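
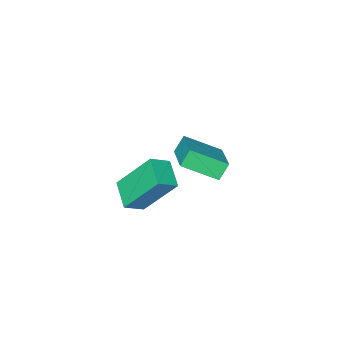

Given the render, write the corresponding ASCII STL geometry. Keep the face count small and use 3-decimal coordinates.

solid 
facet normal -0.843 0.181 -0.507
outer loop
vertex 0.719 -0.87 3.602
vertex 1.177 0.153 3.205
vertex 1.492 -1.853 1.965
endloop
endfacet
facet normal -0.384 -0.860 0.335
outer loop
vertex 2.243 -2.013 2.415
vertex 0.719 -0.87 3.602
vertex 1.492 -1.853 1.965
endloop
endfacet
facet normal -0.843 0.180 -0.506
outer loop
vertex 1.492 -1.853 1.965
vertex 1.177 0.153 3.205
vertex 1.95 -0.829 1.567
endloop
endfacet
facet normal 0.375 -0.477 -0.795
outer loop
vertex 1.95 -0.829 1.567
vertex 2.243 -2.013 2.415
vertex 1.492 -1.853 1.965
endloop
endfacet
facet normal -0.375 0.476 0.795
outer loop
vertex 0.719 -0.87 3.602
vertex 1.928 -0.007 3.655
vertex 1.177 0.153 3.205
endloop
endfacet
facet normal -0.385 -0.860 0.334
outer loop
vertex 1.47 -1.031 4.053
vertex 0.719 -0.87 3.602
vertex 2.243 -2.013 2.415
endloop
endfacet
facet normal -0.375 0.477 0.795
outer loop
vertex 1.47 -1.031 4.053
vertex 1.928 -0.007 3.655
vertex 0.719 -0.87 3.602
endloop
endfacet
facet normal 0.384 0.861 -0.335
outer loop
vertex 1.177 0.153 3.205
vertex 1.928 -0.007 3.655
vertex 1.95 -0.829 1.567
endloop
endfacet
facet normal 0.375 -0.477 -0.795
outer loop
vertex 2.701 -0.99 2.018
vertex 2.243 -2.013 2.415
vertex 1.95 -0.829 1.567
endloop
endfacet
facet normal 0.385 0.860 -0.335
outer loop
vertex 1.95 -0.829 1.567
vertex 1.928 -0.007 3.655
vertex 2.701 -0.99 2.018
endloop
endfacet
facet normal 0.843 -0.181 0.506
outer loop
vertex 2.701 -0.99 2.018
vertex 1.47 -1.031 4.053
vertex 2.243 -2.013 2.415
endloop
endfacet
facet normal 0.843 -0.180 0.506
outer loop
vertex 1.928 -0.007 3.655
vertex 1.47 -1.031 4.053
vertex 2.701 -0.99 2.018
endloop
endfacet
facet normal -0.485 -0.791 -0.374
outer loop
vertex -2.37 -3.867 1.193
vertex -3.427 -2.864 0.441
vertex -1.885 -3.852 0.532
endloop
endfacet
facet normal 0.645 -0.611 0.459
outer loop
vertex -0.993 -2.396 1.219
vertex -2.37 -3.867 1.193
vertex -1.885 -3.852 0.532
endloop
endfacet
facet normal -0.484 -0.791 -0.375
outer loop
vertex -1.885 -3.852 0.532
vertex -3.427 -2.864 0.441
vertex -2.942 -2.848 -0.22
endloop
endfacet
facet normal 0.591 0.018 -0.806
outer loop
vertex -2.942 -2.848 -0.22
vertex -0.993 -2.396 1.219
vertex -1.885 -3.852 0.532
endloop
endfacet
facet normal -0.591 -0.018 0.806
outer loop
vertex -2.37 -3.867 1.193
vertex -2.535 -1.408 1.128
vertex -3.427 -2.864 0.441
endloop
endfacet
facet normal 0.645 -0.612 0.458
outer loop
vertex -1.478 -2.412 1.88
vertex -2.37 -3.867 1.193
vertex -0.993 -2.396 1.219
endloop
endfacet
facet normal -0.591 -0.018 0.806
outer loop
vertex -1.478 -2.412 1.88
vertex -2.535 -1.408 1.128
vertex -2.37 -3.867 1.193
endloop
endfacet
facet normal -0.645 0.611 -0.458
outer loop
vertex -3.427 -2.864 0.441
vertex -2.535 -1.408 1.128
vertex -2.942 -2.848 -0.22
endloop
endfacet
facet normal 0.591 0.018 -0.806
outer loop
vertex -2.05 -1.393 0.467
vertex -0.993 -2.396 1.219
vertex -2.942 -2.848 -0.22
endloop
endfacet
facet normal -0.644 0.612 -0.459
outer loop
vertex -2.942 -2.848 -0.22
vertex -2.535 -1.408 1.128
vertex -2.05 -1.393 0.467
endloop
endfacet
facet normal 0.484 0.791 0.374
outer loop
vertex -2.05 -1.393 0.467
vertex -1.478 -2.412 1.88
vertex -0.993 -2.396 1.219
endloop
endfacet
facet normal 0.485 0.791 0.374
outer loop
vertex -2.535 -1.408 1.128
vertex -1.478 -2.412 1.88
vertex -2.05 -1.393 0.467
endloop
endfacet

endsolid


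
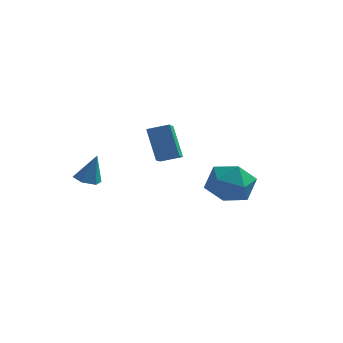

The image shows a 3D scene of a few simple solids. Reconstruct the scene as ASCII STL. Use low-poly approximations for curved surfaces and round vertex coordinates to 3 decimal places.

solid 
facet normal -0.119 0.379 0.918
outer loop
vertex 2.647 1.42 3.21
vertex 1.758 0.586 3.439
vertex 2.941 0.32 3.702
endloop
endfacet
facet normal 0.555 0.459 0.694
outer loop
vertex 2.647 1.42 3.21
vertex 2.941 0.32 3.702
vertex 3.651 0.81 2.811
endloop
endfacet
facet normal 0.543 0.835 0.089
outer loop
vertex 2.647 1.42 3.21
vertex 3.651 0.81 2.811
vertex 2.908 1.379 1.997
endloop
endfacet
facet normal -0.137 0.989 -0.063
outer loop
vertex 2.647 1.42 3.21
vertex 2.908 1.379 1.997
vertex 1.737 1.241 2.385
endloop
endfacet
facet normal -0.547 0.706 0.450
outer loop
vertex 2.647 1.42 3.21
vertex 1.737 1.241 2.385
vertex 1.758 0.586 3.439
endloop
endfacet
facet normal 0.816 -0.188 0.547
outer loop
vertex 3.651 0.81 2.811
vertex 2.941 0.32 3.702
vertex 3.383 -0.401 2.795
endloop
endfacet
facet normal -0.273 -0.317 0.908
outer loop
vertex 2.941 0.32 3.702
vertex 1.758 0.586 3.439
vertex 2.212 -0.539 3.183
endloop
endfacet
facet normal -0.966 0.212 0.151
outer loop
vertex 1.758 0.586 3.439
vertex 1.737 1.241 2.385
vertex 1.469 0.03 2.369
endloop
endfacet
facet normal -0.304 0.668 -0.679
outer loop
vertex 1.737 1.241 2.385
vertex 2.908 1.379 1.997
vertex 2.179 0.52 1.478
endloop
endfacet
facet normal 0.797 0.420 -0.434
outer loop
vertex 2.908 1.379 1.997
vertex 3.651 0.81 2.811
vertex 3.362 0.254 1.741
endloop
endfacet
facet normal 0.137 -0.989 0.063
outer loop
vertex 2.473 -0.58 1.97
vertex 3.383 -0.401 2.795
vertex 2.212 -0.539 3.183
endloop
endfacet
facet normal -0.543 -0.835 -0.089
outer loop
vertex 2.473 -0.58 1.97
vertex 2.212 -0.539 3.183
vertex 1.469 0.03 2.369
endloop
endfacet
facet normal -0.555 -0.459 -0.694
outer loop
vertex 2.473 -0.58 1.97
vertex 1.469 0.03 2.369
vertex 2.179 0.52 1.478
endloop
endfacet
facet normal 0.119 -0.379 -0.918
outer loop
vertex 2.473 -0.58 1.97
vertex 2.179 0.52 1.478
vertex 3.362 0.254 1.741
endloop
endfacet
facet normal 0.547 -0.706 -0.450
outer loop
vertex 2.473 -0.58 1.97
vertex 3.362 0.254 1.741
vertex 3.383 -0.401 2.795
endloop
endfacet
facet normal 0.304 -0.668 0.679
outer loop
vertex 2.212 -0.539 3.183
vertex 3.383 -0.401 2.795
vertex 2.941 0.32 3.702
endloop
endfacet
facet normal -0.797 -0.420 0.434
outer loop
vertex 1.469 0.03 2.369
vertex 2.212 -0.539 3.183
vertex 1.758 0.586 3.439
endloop
endfacet
facet normal -0.816 0.188 -0.547
outer loop
vertex 2.179 0.52 1.478
vertex 1.469 0.03 2.369
vertex 1.737 1.241 2.385
endloop
endfacet
facet normal 0.273 0.317 -0.908
outer loop
vertex 3.362 0.254 1.741
vertex 2.179 0.52 1.478
vertex 2.908 1.379 1.997
endloop
endfacet
facet normal 0.966 -0.212 -0.151
outer loop
vertex 3.383 -0.401 2.795
vertex 3.362 0.254 1.741
vertex 3.651 0.81 2.811
endloop
endfacet
facet normal -0.285 -0.120 -0.951
outer loop
vertex -2.695 -2.357 3.096
vertex -3.218 -1.987 3.206
vertex -2.663 -1.714 3.005
endloop
endfacet
facet normal 0.996 -0.038 0.085
outer loop
vertex -2.695 -2.357 3.096
vertex -2.663 -1.714 3.005
vertex -2.802 -1.813 4.594
endloop
endfacet
facet normal -0.285 -0.120 -0.951
outer loop
vertex -2.663 -1.714 3.005
vertex -3.218 -1.987 3.206
vertex -3.186 -1.344 3.115
endloop
endfacet
facet normal 0.589 0.802 0.101
outer loop
vertex -2.663 -1.714 3.005
vertex -3.186 -1.344 3.115
vertex -2.802 -1.813 4.594
endloop
endfacet
facet normal -0.285 -0.120 -0.951
outer loop
vertex -3.186 -1.344 3.115
vertex -3.218 -1.987 3.206
vertex -3.741 -1.617 3.316
endloop
endfacet
facet normal -0.304 0.882 0.359
outer loop
vertex -3.186 -1.344 3.115
vertex -3.741 -1.617 3.316
vertex -2.802 -1.813 4.594
endloop
endfacet
facet normal -0.284 -0.119 -0.951
outer loop
vertex -3.741 -1.617 3.316
vertex -3.218 -1.987 3.206
vertex -3.773 -2.26 3.406
endloop
endfacet
facet normal -0.791 0.123 0.600
outer loop
vertex -3.741 -1.617 3.316
vertex -3.773 -2.26 3.406
vertex -2.802 -1.813 4.594
endloop
endfacet
facet normal -0.284 -0.119 -0.951
outer loop
vertex -3.773 -2.26 3.406
vertex -3.218 -1.987 3.206
vertex -3.25 -2.63 3.296
endloop
endfacet
facet normal -0.384 -0.716 0.583
outer loop
vertex -3.773 -2.26 3.406
vertex -3.25 -2.63 3.296
vertex -2.802 -1.813 4.594
endloop
endfacet
facet normal -0.284 -0.119 -0.951
outer loop
vertex -3.25 -2.63 3.296
vertex -3.218 -1.987 3.206
vertex -2.695 -2.357 3.096
endloop
endfacet
facet normal 0.509 -0.797 0.326
outer loop
vertex -3.25 -2.63 3.296
vertex -2.695 -2.357 3.096
vertex -2.802 -1.813 4.594
endloop
endfacet
facet normal -0.932 -0.238 -0.273
outer loop
vertex -2.071 3.314 4.266
vertex -2.2 4.459 3.708
vertex -1.416 2.602 2.654
endloop
endfacet
facet normal 0.100 -0.894 0.436
outer loop
vertex -0.4 2.861 2.952
vertex -2.071 3.314 4.266
vertex -1.416 2.602 2.654
endloop
endfacet
facet normal -0.932 -0.238 -0.273
outer loop
vertex -1.416 2.602 2.654
vertex -2.2 4.459 3.708
vertex -1.545 3.747 2.096
endloop
endfacet
facet normal 0.348 -0.379 -0.858
outer loop
vertex -1.545 3.747 2.096
vertex -0.4 2.861 2.952
vertex -1.416 2.602 2.654
endloop
endfacet
facet normal -0.348 0.379 0.858
outer loop
vertex -2.071 3.314 4.266
vertex -1.184 4.718 4.006
vertex -2.2 4.459 3.708
endloop
endfacet
facet normal 0.100 -0.894 0.436
outer loop
vertex -1.055 3.573 4.564
vertex -2.071 3.314 4.266
vertex -0.4 2.861 2.952
endloop
endfacet
facet normal -0.348 0.379 0.858
outer loop
vertex -1.055 3.573 4.564
vertex -1.184 4.718 4.006
vertex -2.071 3.314 4.266
endloop
endfacet
facet normal -0.100 0.894 -0.436
outer loop
vertex -2.2 4.459 3.708
vertex -1.184 4.718 4.006
vertex -1.545 3.747 2.096
endloop
endfacet
facet normal 0.348 -0.379 -0.858
outer loop
vertex -0.529 4.006 2.394
vertex -0.4 2.861 2.952
vertex -1.545 3.747 2.096
endloop
endfacet
facet normal -0.100 0.894 -0.436
outer loop
vertex -1.545 3.747 2.096
vertex -1.184 4.718 4.006
vertex -0.529 4.006 2.394
endloop
endfacet
facet normal 0.932 0.238 0.273
outer loop
vertex -0.529 4.006 2.394
vertex -1.055 3.573 4.564
vertex -0.4 2.861 2.952
endloop
endfacet
facet normal 0.932 0.238 0.273
outer loop
vertex -1.184 4.718 4.006
vertex -1.055 3.573 4.564
vertex -0.529 4.006 2.394
endloop
endfacet

endsolid


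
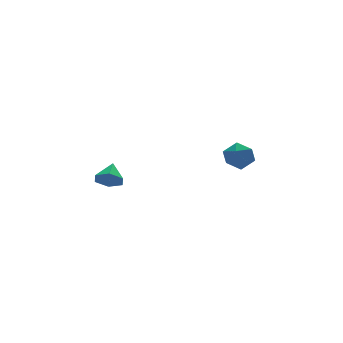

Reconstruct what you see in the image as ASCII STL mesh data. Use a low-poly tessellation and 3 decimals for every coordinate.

solid 
facet normal -0.530 -0.672 -0.517
outer loop
vertex -2.89 -1.708 -0.371
vertex -3.56 -1.51 0.059
vertex -3.386 -1.112 -0.636
endloop
endfacet
facet normal 0.776 0.449 -0.442
outer loop
vertex -2.89 -1.708 -0.371
vertex -3.386 -1.112 -0.636
vertex -2.88 -0.65 0.721
endloop
endfacet
facet normal -0.530 -0.672 -0.517
outer loop
vertex -3.386 -1.112 -0.636
vertex -3.56 -1.51 0.059
vertex -4.056 -0.914 -0.206
endloop
endfacet
facet normal 0.058 0.938 -0.341
outer loop
vertex -3.386 -1.112 -0.636
vertex -4.056 -0.914 -0.206
vertex -2.88 -0.65 0.721
endloop
endfacet
facet normal -0.531 -0.672 -0.517
outer loop
vertex -4.056 -0.914 -0.206
vertex -3.56 -1.51 0.059
vertex -4.229 -1.312 0.489
endloop
endfacet
facet normal -0.460 0.815 0.352
outer loop
vertex -4.056 -0.914 -0.206
vertex -4.229 -1.312 0.489
vertex -2.88 -0.65 0.721
endloop
endfacet
facet normal -0.531 -0.672 -0.516
outer loop
vertex -4.229 -1.312 0.489
vertex -3.56 -1.51 0.059
vertex -3.733 -1.908 0.755
endloop
endfacet
facet normal -0.262 0.203 0.943
outer loop
vertex -4.229 -1.312 0.489
vertex -3.733 -1.908 0.755
vertex -2.88 -0.65 0.721
endloop
endfacet
facet normal -0.530 -0.673 -0.516
outer loop
vertex -3.733 -1.908 0.755
vertex -3.56 -1.51 0.059
vertex -3.063 -2.106 0.325
endloop
endfacet
facet normal 0.456 -0.286 0.843
outer loop
vertex -3.733 -1.908 0.755
vertex -3.063 -2.106 0.325
vertex -2.88 -0.65 0.721
endloop
endfacet
facet normal -0.530 -0.673 -0.516
outer loop
vertex -3.063 -2.106 0.325
vertex -3.56 -1.51 0.059
vertex -2.89 -1.708 -0.371
endloop
endfacet
facet normal 0.975 -0.163 0.149
outer loop
vertex -3.063 -2.106 0.325
vertex -2.89 -1.708 -0.371
vertex -2.88 -0.65 0.721
endloop
endfacet
facet normal -0.940 0.251 -0.231
outer loop
vertex 3.08 -1.921 -0.142
vertex 2.772 -2.738 0.223
vertex 2.842 -1.971 0.773
endloop
endfacet
facet normal -0.546 0.832 -0.097
outer loop
vertex 3.08 -1.921 -0.142
vertex 2.842 -1.971 0.773
vertex 3.616 -1.493 0.511
endloop
endfacet
facet normal 0.004 0.835 -0.551
outer loop
vertex 3.08 -1.921 -0.142
vertex 3.616 -1.493 0.511
vertex 4.024 -1.965 -0.201
endloop
endfacet
facet normal -0.048 0.256 -0.965
outer loop
vertex 3.08 -1.921 -0.142
vertex 4.024 -1.965 -0.201
vertex 3.502 -2.734 -0.379
endloop
endfacet
facet normal -0.632 -0.105 -0.768
outer loop
vertex 3.08 -1.921 -0.142
vertex 3.502 -2.734 -0.379
vertex 2.772 -2.738 0.223
endloop
endfacet
facet normal -0.286 0.774 0.565
outer loop
vertex 3.616 -1.493 0.511
vertex 2.842 -1.971 0.773
vertex 3.638 -2.046 1.279
endloop
endfacet
facet normal -0.923 -0.165 0.347
outer loop
vertex 2.842 -1.971 0.773
vertex 2.772 -2.738 0.223
vertex 3.116 -2.815 1.101
endloop
endfacet
facet normal -0.425 -0.740 -0.521
outer loop
vertex 2.772 -2.738 0.223
vertex 3.502 -2.734 -0.379
vertex 3.524 -3.287 0.389
endloop
endfacet
facet normal 0.519 -0.158 -0.840
outer loop
vertex 3.502 -2.734 -0.379
vertex 4.024 -1.965 -0.201
vertex 4.298 -2.809 0.127
endloop
endfacet
facet normal 0.605 0.778 -0.169
outer loop
vertex 4.024 -1.965 -0.201
vertex 3.616 -1.493 0.511
vertex 4.368 -2.042 0.677
endloop
endfacet
facet normal 0.048 -0.256 0.965
outer loop
vertex 4.06 -2.859 1.042
vertex 3.638 -2.046 1.279
vertex 3.116 -2.815 1.101
endloop
endfacet
facet normal -0.004 -0.835 0.551
outer loop
vertex 4.06 -2.859 1.042
vertex 3.116 -2.815 1.101
vertex 3.524 -3.287 0.389
endloop
endfacet
facet normal 0.546 -0.832 0.097
outer loop
vertex 4.06 -2.859 1.042
vertex 3.524 -3.287 0.389
vertex 4.298 -2.809 0.127
endloop
endfacet
facet normal 0.940 -0.251 0.231
outer loop
vertex 4.06 -2.859 1.042
vertex 4.298 -2.809 0.127
vertex 4.368 -2.042 0.677
endloop
endfacet
facet normal 0.632 0.105 0.768
outer loop
vertex 4.06 -2.859 1.042
vertex 4.368 -2.042 0.677
vertex 3.638 -2.046 1.279
endloop
endfacet
facet normal -0.519 0.158 0.840
outer loop
vertex 3.116 -2.815 1.101
vertex 3.638 -2.046 1.279
vertex 2.842 -1.971 0.773
endloop
endfacet
facet normal -0.605 -0.778 0.169
outer loop
vertex 3.524 -3.287 0.389
vertex 3.116 -2.815 1.101
vertex 2.772 -2.738 0.223
endloop
endfacet
facet normal 0.286 -0.774 -0.565
outer loop
vertex 4.298 -2.809 0.127
vertex 3.524 -3.287 0.389
vertex 3.502 -2.734 -0.379
endloop
endfacet
facet normal 0.923 0.165 -0.347
outer loop
vertex 4.368 -2.042 0.677
vertex 4.298 -2.809 0.127
vertex 4.024 -1.965 -0.201
endloop
endfacet
facet normal 0.425 0.740 0.521
outer loop
vertex 3.638 -2.046 1.279
vertex 4.368 -2.042 0.677
vertex 3.616 -1.493 0.511
endloop
endfacet

endsolid


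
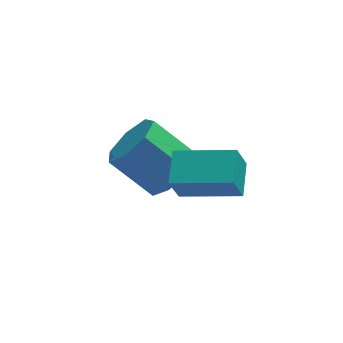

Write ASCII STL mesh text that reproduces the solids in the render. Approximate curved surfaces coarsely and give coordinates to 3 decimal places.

solid 
facet normal 0.677 -0.357 -0.644
outer loop
vertex 2.785 -1.049 -3.752
vertex 2.006 -1.257 -4.455
vertex 2.584 -0.363 -4.344
endloop
endfacet
facet normal 0.704 0.571 0.422
outer loop
vertex 2.785 -1.049 -3.752
vertex 2.584 -0.363 -4.344
vertex 1.474 -0.356 -2.502
endloop
endfacet
facet normal 0.704 0.571 0.422
outer loop
vertex 1.474 -0.356 -2.502
vertex 2.584 -0.363 -4.344
vertex 1.272 0.33 -3.094
endloop
endfacet
facet normal -0.676 0.357 0.645
outer loop
vertex 1.474 -0.356 -2.502
vertex 1.272 0.33 -3.094
vertex 0.694 -0.563 -3.205
endloop
endfacet
facet normal 0.676 -0.357 -0.644
outer loop
vertex 2.584 -0.363 -4.344
vertex 2.006 -1.257 -4.455
vertex 1.947 -0.35 -5.02
endloop
endfacet
facet normal 0.269 0.934 -0.235
outer loop
vertex 2.584 -0.363 -4.344
vertex 1.947 -0.35 -5.02
vertex 1.272 0.33 -3.094
endloop
endfacet
facet normal 0.270 0.934 -0.235
outer loop
vertex 1.272 0.33 -3.094
vertex 1.947 -0.35 -5.02
vertex 0.635 0.344 -3.77
endloop
endfacet
facet normal -0.676 0.357 0.644
outer loop
vertex 1.272 0.33 -3.094
vertex 0.635 0.344 -3.77
vertex 0.694 -0.563 -3.205
endloop
endfacet
facet normal 0.676 -0.357 -0.644
outer loop
vertex 1.947 -0.35 -5.02
vertex 2.006 -1.257 -4.455
vertex 1.355 -1.019 -5.27
endloop
endfacet
facet normal -0.368 0.593 -0.716
outer loop
vertex 1.947 -0.35 -5.02
vertex 1.355 -1.019 -5.27
vertex 0.635 0.344 -3.77
endloop
endfacet
facet normal -0.369 0.593 -0.716
outer loop
vertex 0.635 0.344 -3.77
vertex 1.355 -1.019 -5.27
vertex 0.043 -0.326 -4.02
endloop
endfacet
facet normal -0.676 0.357 0.644
outer loop
vertex 0.635 0.344 -3.77
vertex 0.043 -0.326 -4.02
vertex 0.694 -0.563 -3.205
endloop
endfacet
facet normal 0.676 -0.357 -0.644
outer loop
vertex 1.355 -1.019 -5.27
vertex 2.006 -1.257 -4.455
vertex 1.253 -1.868 -4.907
endloop
endfacet
facet normal -0.728 -0.194 -0.657
outer loop
vertex 1.355 -1.019 -5.27
vertex 1.253 -1.868 -4.907
vertex 0.043 -0.326 -4.02
endloop
endfacet
facet normal -0.728 -0.194 -0.657
outer loop
vertex 0.043 -0.326 -4.02
vertex 1.253 -1.868 -4.907
vertex -0.059 -1.174 -3.657
endloop
endfacet
facet normal -0.676 0.357 0.644
outer loop
vertex 0.043 -0.326 -4.02
vertex -0.059 -1.174 -3.657
vertex 0.694 -0.563 -3.205
endloop
endfacet
facet normal 0.677 -0.357 -0.644
outer loop
vertex 1.253 -1.868 -4.907
vertex 2.006 -1.257 -4.455
vertex 1.718 -2.256 -4.203
endloop
endfacet
facet normal -0.540 -0.835 -0.103
outer loop
vertex 1.253 -1.868 -4.907
vertex 1.718 -2.256 -4.203
vertex -0.059 -1.174 -3.657
endloop
endfacet
facet normal -0.540 -0.835 -0.103
outer loop
vertex -0.059 -1.174 -3.657
vertex 1.718 -2.256 -4.203
vertex 0.406 -1.562 -2.953
endloop
endfacet
facet normal -0.677 0.357 0.644
outer loop
vertex -0.059 -1.174 -3.657
vertex 0.406 -1.562 -2.953
vertex 0.694 -0.563 -3.205
endloop
endfacet
facet normal 0.676 -0.357 -0.644
outer loop
vertex 1.718 -2.256 -4.203
vertex 2.006 -1.257 -4.455
vertex 2.4 -1.892 -3.689
endloop
endfacet
facet normal 0.055 -0.848 0.528
outer loop
vertex 1.718 -2.256 -4.203
vertex 2.4 -1.892 -3.689
vertex 0.406 -1.562 -2.953
endloop
endfacet
facet normal 0.055 -0.848 0.528
outer loop
vertex 0.406 -1.562 -2.953
vertex 2.4 -1.892 -3.689
vertex 1.088 -1.198 -2.439
endloop
endfacet
facet normal -0.676 0.357 0.644
outer loop
vertex 0.406 -1.562 -2.953
vertex 1.088 -1.198 -2.439
vertex 0.694 -0.563 -3.205
endloop
endfacet
facet normal 0.677 -0.357 -0.644
outer loop
vertex 2.4 -1.892 -3.689
vertex 2.006 -1.257 -4.455
vertex 2.785 -1.049 -3.752
endloop
endfacet
facet normal 0.609 -0.221 0.762
outer loop
vertex 2.4 -1.892 -3.689
vertex 2.785 -1.049 -3.752
vertex 1.088 -1.198 -2.439
endloop
endfacet
facet normal 0.609 -0.222 0.762
outer loop
vertex 1.088 -1.198 -2.439
vertex 2.785 -1.049 -3.752
vertex 1.474 -0.356 -2.502
endloop
endfacet
facet normal -0.676 0.358 0.644
outer loop
vertex 1.088 -1.198 -2.439
vertex 1.474 -0.356 -2.502
vertex 0.694 -0.563 -3.205
endloop
endfacet
facet normal -0.928 0.298 -0.222
outer loop
vertex 1.47 -4.267 -1.529
vertex 1.738 -3.135 -1.129
vertex 1.825 -3.968 -2.614
endloop
endfacet
facet normal -0.218 -0.920 -0.325
outer loop
vertex 3.682 -4.565 -2.171
vertex 1.47 -4.267 -1.529
vertex 1.825 -3.968 -2.614
endloop
endfacet
facet normal -0.928 0.298 -0.222
outer loop
vertex 1.825 -3.968 -2.614
vertex 1.738 -3.135 -1.129
vertex 2.093 -2.836 -2.214
endloop
endfacet
facet normal 0.301 0.254 -0.919
outer loop
vertex 2.093 -2.836 -2.214
vertex 3.682 -4.565 -2.171
vertex 1.825 -3.968 -2.614
endloop
endfacet
facet normal -0.301 -0.254 0.919
outer loop
vertex 1.47 -4.267 -1.529
vertex 3.595 -3.732 -0.686
vertex 1.738 -3.135 -1.129
endloop
endfacet
facet normal -0.218 -0.920 -0.325
outer loop
vertex 3.327 -4.864 -1.086
vertex 1.47 -4.267 -1.529
vertex 3.682 -4.565 -2.171
endloop
endfacet
facet normal -0.301 -0.254 0.919
outer loop
vertex 3.327 -4.864 -1.086
vertex 3.595 -3.732 -0.686
vertex 1.47 -4.267 -1.529
endloop
endfacet
facet normal 0.218 0.920 0.325
outer loop
vertex 1.738 -3.135 -1.129
vertex 3.595 -3.732 -0.686
vertex 2.093 -2.836 -2.214
endloop
endfacet
facet normal 0.301 0.254 -0.919
outer loop
vertex 3.95 -3.433 -1.771
vertex 3.682 -4.565 -2.171
vertex 2.093 -2.836 -2.214
endloop
endfacet
facet normal 0.218 0.920 0.325
outer loop
vertex 2.093 -2.836 -2.214
vertex 3.595 -3.732 -0.686
vertex 3.95 -3.433 -1.771
endloop
endfacet
facet normal 0.928 -0.298 0.222
outer loop
vertex 3.95 -3.433 -1.771
vertex 3.327 -4.864 -1.086
vertex 3.682 -4.565 -2.171
endloop
endfacet
facet normal 0.928 -0.298 0.222
outer loop
vertex 3.595 -3.732 -0.686
vertex 3.327 -4.864 -1.086
vertex 3.95 -3.433 -1.771
endloop
endfacet

endsolid


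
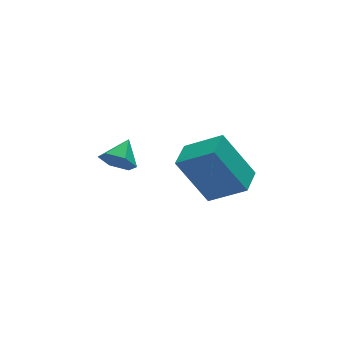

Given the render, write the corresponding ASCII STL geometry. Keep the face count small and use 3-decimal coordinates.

solid 
facet normal -0.447 0.299 0.843
outer loop
vertex 0.102 -2.969 0.202
vertex 0.825 -2.064 0.265
vertex -0.924 -2.089 -0.654
endloop
endfacet
facet normal -0.624 -0.780 -0.054
outer loop
vertex 0.015 -2.716 -2.425
vertex 0.102 -2.969 0.202
vertex -0.924 -2.089 -0.654
endloop
endfacet
facet normal -0.447 0.299 0.843
outer loop
vertex -0.924 -2.089 -0.654
vertex 0.825 -2.064 0.265
vertex -0.201 -1.184 -0.591
endloop
endfacet
facet normal -0.642 0.550 -0.535
outer loop
vertex -0.201 -1.184 -0.591
vertex 0.015 -2.716 -2.425
vertex -0.924 -2.089 -0.654
endloop
endfacet
facet normal 0.642 -0.550 0.535
outer loop
vertex 0.102 -2.969 0.202
vertex 1.764 -2.691 -1.506
vertex 0.825 -2.064 0.265
endloop
endfacet
facet normal -0.624 -0.780 -0.054
outer loop
vertex 1.041 -3.596 -1.569
vertex 0.102 -2.969 0.202
vertex 0.015 -2.716 -2.425
endloop
endfacet
facet normal 0.642 -0.550 0.535
outer loop
vertex 1.041 -3.596 -1.569
vertex 1.764 -2.691 -1.506
vertex 0.102 -2.969 0.202
endloop
endfacet
facet normal 0.624 0.780 0.054
outer loop
vertex 0.825 -2.064 0.265
vertex 1.764 -2.691 -1.506
vertex -0.201 -1.184 -0.591
endloop
endfacet
facet normal -0.642 0.550 -0.535
outer loop
vertex 0.738 -1.811 -2.362
vertex 0.015 -2.716 -2.425
vertex -0.201 -1.184 -0.591
endloop
endfacet
facet normal 0.624 0.780 0.054
outer loop
vertex -0.201 -1.184 -0.591
vertex 1.764 -2.691 -1.506
vertex 0.738 -1.811 -2.362
endloop
endfacet
facet normal 0.447 -0.299 -0.843
outer loop
vertex 0.738 -1.811 -2.362
vertex 1.041 -3.596 -1.569
vertex 0.015 -2.716 -2.425
endloop
endfacet
facet normal 0.447 -0.299 -0.843
outer loop
vertex 1.764 -2.691 -1.506
vertex 1.041 -3.596 -1.569
vertex 0.738 -1.811 -2.362
endloop
endfacet
facet normal -0.631 -0.596 -0.497
outer loop
vertex -2.799 -3.385 0.584
vertex -3.295 -2.927 0.664
vertex -2.892 -2.898 0.118
endloop
endfacet
facet normal 0.976 -0.021 -0.216
outer loop
vertex -2.799 -3.385 0.584
vertex -2.892 -2.898 0.118
vertex -2.645 -2.313 1.176
endloop
endfacet
facet normal -0.631 -0.596 -0.497
outer loop
vertex -2.892 -2.898 0.118
vertex -3.295 -2.927 0.664
vertex -3.388 -2.44 0.198
endloop
endfacet
facet normal 0.543 0.675 -0.500
outer loop
vertex -2.892 -2.898 0.118
vertex -3.388 -2.44 0.198
vertex -2.645 -2.313 1.176
endloop
endfacet
facet normal -0.632 -0.595 -0.496
outer loop
vertex -3.388 -2.44 0.198
vertex -3.295 -2.927 0.664
vertex -3.791 -2.468 0.745
endloop
endfacet
facet normal -0.120 0.992 -0.038
outer loop
vertex -3.388 -2.44 0.198
vertex -3.791 -2.468 0.745
vertex -2.645 -2.313 1.176
endloop
endfacet
facet normal -0.632 -0.595 -0.497
outer loop
vertex -3.791 -2.468 0.745
vertex -3.295 -2.927 0.664
vertex -3.699 -2.955 1.211
endloop
endfacet
facet normal -0.350 0.612 0.709
outer loop
vertex -3.791 -2.468 0.745
vertex -3.699 -2.955 1.211
vertex -2.645 -2.313 1.176
endloop
endfacet
facet normal -0.631 -0.596 -0.497
outer loop
vertex -3.699 -2.955 1.211
vertex -3.295 -2.927 0.664
vertex -3.203 -3.413 1.13
endloop
endfacet
facet normal 0.084 -0.084 0.993
outer loop
vertex -3.699 -2.955 1.211
vertex -3.203 -3.413 1.13
vertex -2.645 -2.313 1.176
endloop
endfacet
facet normal -0.631 -0.596 -0.497
outer loop
vertex -3.203 -3.413 1.13
vertex -3.295 -2.927 0.664
vertex -2.799 -3.385 0.584
endloop
endfacet
facet normal 0.746 -0.401 0.532
outer loop
vertex -3.203 -3.413 1.13
vertex -2.799 -3.385 0.584
vertex -2.645 -2.313 1.176
endloop
endfacet

endsolid


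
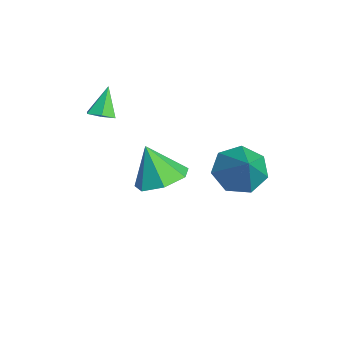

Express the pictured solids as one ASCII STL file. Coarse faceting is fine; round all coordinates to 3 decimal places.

solid 
facet normal -0.704 -0.007 -0.711
outer loop
vertex 1.206 1.057 -2.413
vertex 0.709 1.595 -1.926
vertex 1.315 1.804 -2.528
endloop
endfacet
facet normal 0.946 -0.180 -0.271
outer loop
vertex 1.206 1.057 -2.413
vertex 1.315 1.804 -2.528
vertex 1.751 1.605 -0.874
endloop
endfacet
facet normal -0.704 -0.007 -0.711
outer loop
vertex 1.315 1.804 -2.528
vertex 0.709 1.595 -1.926
vertex 0.968 2.393 -2.19
endloop
endfacet
facet normal 0.813 0.563 -0.147
outer loop
vertex 1.315 1.804 -2.528
vertex 0.968 2.393 -2.19
vertex 1.751 1.605 -0.874
endloop
endfacet
facet normal -0.704 -0.006 -0.710
outer loop
vertex 0.968 2.393 -2.19
vertex 0.709 1.595 -1.926
vertex 0.426 2.382 -1.652
endloop
endfacet
facet normal 0.319 0.885 0.340
outer loop
vertex 0.968 2.393 -2.19
vertex 0.426 2.382 -1.652
vertex 1.751 1.605 -0.874
endloop
endfacet
facet normal -0.704 -0.006 -0.710
outer loop
vertex 0.426 2.382 -1.652
vertex 0.709 1.595 -1.926
vertex 0.097 1.778 -1.321
endloop
endfacet
facet normal -0.166 0.542 0.824
outer loop
vertex 0.426 2.382 -1.652
vertex 0.097 1.778 -1.321
vertex 1.751 1.605 -0.874
endloop
endfacet
facet normal -0.704 -0.008 -0.710
outer loop
vertex 0.097 1.778 -1.321
vertex 0.709 1.595 -1.926
vertex 0.229 1.036 -1.444
endloop
endfacet
facet normal -0.275 -0.205 0.939
outer loop
vertex 0.097 1.778 -1.321
vertex 0.229 1.036 -1.444
vertex 1.751 1.605 -0.874
endloop
endfacet
facet normal -0.704 -0.007 -0.710
outer loop
vertex 0.229 1.036 -1.444
vertex 0.709 1.595 -1.926
vertex 0.723 0.715 -1.931
endloop
endfacet
facet normal 0.073 -0.797 0.600
outer loop
vertex 0.229 1.036 -1.444
vertex 0.723 0.715 -1.931
vertex 1.751 1.605 -0.874
endloop
endfacet
facet normal -0.704 -0.007 -0.710
outer loop
vertex 0.723 0.715 -1.931
vertex 0.709 1.595 -1.926
vertex 1.206 1.057 -2.413
endloop
endfacet
facet normal 0.617 -0.785 0.061
outer loop
vertex 0.723 0.715 -1.931
vertex 1.206 1.057 -2.413
vertex 1.751 1.605 -0.874
endloop
endfacet
facet normal 0.329 0.305 -0.893
outer loop
vertex -1.984 0.49 -4.158
vertex -2.531 -0.149 -4.578
vertex -2.737 0.74 -4.35
endloop
endfacet
facet normal 0.008 0.625 0.781
outer loop
vertex -1.984 0.49 -4.158
vertex -2.737 0.74 -4.35
vertex -3.009 -0.591 -3.282
endloop
endfacet
facet normal 0.330 0.306 -0.893
outer loop
vertex -2.737 0.74 -4.35
vertex -2.531 -0.149 -4.578
vertex -3.334 0.32 -4.714
endloop
endfacet
facet normal -0.681 0.538 0.497
outer loop
vertex -2.737 0.74 -4.35
vertex -3.334 0.32 -4.714
vertex -3.009 -0.591 -3.282
endloop
endfacet
facet normal 0.329 0.305 -0.894
outer loop
vertex -3.334 0.32 -4.714
vertex -2.531 -0.149 -4.578
vertex -3.327 -0.453 -4.975
endloop
endfacet
facet normal -0.981 -0.069 0.179
outer loop
vertex -3.334 0.32 -4.714
vertex -3.327 -0.453 -4.975
vertex -3.009 -0.591 -3.282
endloop
endfacet
facet normal 0.329 0.305 -0.894
outer loop
vertex -3.327 -0.453 -4.975
vertex -2.531 -0.149 -4.578
vertex -2.72 -0.997 -4.937
endloop
endfacet
facet normal -0.668 -0.741 0.065
outer loop
vertex -3.327 -0.453 -4.975
vertex -2.72 -0.997 -4.937
vertex -3.009 -0.591 -3.282
endloop
endfacet
facet normal 0.329 0.305 -0.894
outer loop
vertex -2.72 -0.997 -4.937
vertex -2.531 -0.149 -4.578
vertex -1.971 -0.902 -4.629
endloop
endfacet
facet normal 0.023 -0.970 0.242
outer loop
vertex -2.72 -0.997 -4.937
vertex -1.971 -0.902 -4.629
vertex -3.009 -0.591 -3.282
endloop
endfacet
facet normal 0.330 0.306 -0.893
outer loop
vertex -1.971 -0.902 -4.629
vertex -2.531 -0.149 -4.578
vertex -1.644 -0.241 -4.282
endloop
endfacet
facet normal 0.572 -0.585 0.576
outer loop
vertex -1.971 -0.902 -4.629
vertex -1.644 -0.241 -4.282
vertex -3.009 -0.591 -3.282
endloop
endfacet
facet normal 0.330 0.305 -0.893
outer loop
vertex -1.644 -0.241 -4.282
vertex -2.531 -0.149 -4.578
vertex -1.984 0.49 -4.158
endloop
endfacet
facet normal 0.565 0.125 0.815
outer loop
vertex -1.644 -0.241 -4.282
vertex -1.984 0.49 -4.158
vertex -3.009 -0.591 -3.282
endloop
endfacet
facet normal 0.434 -0.283 -0.855
outer loop
vertex -2.344 -1.626 -1.335
vertex -2.667 -2.019 -1.369
vertex -2.788 -1.57 -1.579
endloop
endfacet
facet normal 0.055 0.990 0.128
outer loop
vertex -2.344 -1.626 -1.335
vertex -2.788 -1.57 -1.579
vertex -3.153 -1.701 -0.411
endloop
endfacet
facet normal 0.433 -0.283 -0.855
outer loop
vertex -2.788 -1.57 -1.579
vertex -2.667 -2.019 -1.369
vertex -3.112 -1.963 -1.613
endloop
endfacet
facet normal -0.754 0.636 -0.164
outer loop
vertex -2.788 -1.57 -1.579
vertex -3.112 -1.963 -1.613
vertex -3.153 -1.701 -0.411
endloop
endfacet
facet normal 0.433 -0.283 -0.855
outer loop
vertex -3.112 -1.963 -1.613
vertex -2.667 -2.019 -1.369
vertex -2.991 -2.412 -1.403
endloop
endfacet
facet normal -0.968 -0.251 0.022
outer loop
vertex -3.112 -1.963 -1.613
vertex -2.991 -2.412 -1.403
vertex -3.153 -1.701 -0.411
endloop
endfacet
facet normal 0.433 -0.283 -0.855
outer loop
vertex -2.991 -2.412 -1.403
vertex -2.667 -2.019 -1.369
vertex -2.546 -2.468 -1.159
endloop
endfacet
facet normal -0.372 -0.782 0.500
outer loop
vertex -2.991 -2.412 -1.403
vertex -2.546 -2.468 -1.159
vertex -3.153 -1.701 -0.411
endloop
endfacet
facet normal 0.434 -0.283 -0.855
outer loop
vertex -2.546 -2.468 -1.159
vertex -2.667 -2.019 -1.369
vertex -2.223 -2.075 -1.125
endloop
endfacet
facet normal 0.436 -0.427 0.792
outer loop
vertex -2.546 -2.468 -1.159
vertex -2.223 -2.075 -1.125
vertex -3.153 -1.701 -0.411
endloop
endfacet
facet normal 0.434 -0.283 -0.855
outer loop
vertex -2.223 -2.075 -1.125
vertex -2.667 -2.019 -1.369
vertex -2.344 -1.626 -1.335
endloop
endfacet
facet normal 0.650 0.459 0.606
outer loop
vertex -2.223 -2.075 -1.125
vertex -2.344 -1.626 -1.335
vertex -3.153 -1.701 -0.411
endloop
endfacet

endsolid


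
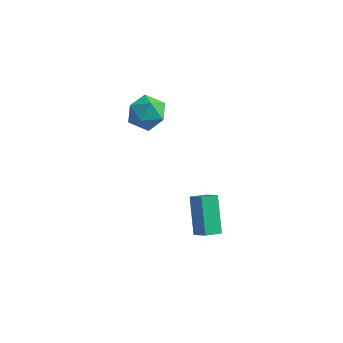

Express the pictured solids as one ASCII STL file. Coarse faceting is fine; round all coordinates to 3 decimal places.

solid 
facet normal -0.620 0.777 0.109
outer loop
vertex -0.343 -0.97 1.051
vertex -1.047 -1.552 1.199
vertex -0.54 -1.248 1.911
endloop
endfacet
facet normal 0.042 0.948 0.316
outer loop
vertex -0.343 -0.97 1.051
vertex -0.54 -1.248 1.911
vertex 0.341 -1.194 1.632
endloop
endfacet
facet normal 0.479 0.845 -0.238
outer loop
vertex -0.343 -0.97 1.051
vertex 0.341 -1.194 1.632
vertex 0.378 -1.464 0.748
endloop
endfacet
facet normal 0.088 0.611 -0.786
outer loop
vertex -0.343 -0.97 1.051
vertex 0.378 -1.464 0.748
vertex -0.479 -1.685 0.48
endloop
endfacet
facet normal -0.591 0.569 -0.572
outer loop
vertex -0.343 -0.97 1.051
vertex -0.479 -1.685 0.48
vertex -1.047 -1.552 1.199
endloop
endfacet
facet normal 0.234 0.497 0.836
outer loop
vertex 0.341 -1.194 1.632
vertex -0.54 -1.248 1.911
vertex 0.059 -1.915 2.14
endloop
endfacet
facet normal -0.837 0.221 0.501
outer loop
vertex -0.54 -1.248 1.911
vertex -1.047 -1.552 1.199
vertex -0.798 -2.136 1.872
endloop
endfacet
facet normal -0.790 -0.116 -0.602
outer loop
vertex -1.047 -1.552 1.199
vertex -0.479 -1.685 0.48
vertex -0.761 -2.406 0.988
endloop
endfacet
facet normal 0.309 -0.048 -0.950
outer loop
vertex -0.479 -1.685 0.48
vertex 0.378 -1.464 0.748
vertex 0.12 -2.352 0.709
endloop
endfacet
facet normal 0.942 0.331 -0.062
outer loop
vertex 0.378 -1.464 0.748
vertex 0.341 -1.194 1.632
vertex 0.627 -2.048 1.421
endloop
endfacet
facet normal -0.088 -0.611 0.786
outer loop
vertex -0.077 -2.63 1.569
vertex 0.059 -1.915 2.14
vertex -0.798 -2.136 1.872
endloop
endfacet
facet normal -0.479 -0.845 0.238
outer loop
vertex -0.077 -2.63 1.569
vertex -0.798 -2.136 1.872
vertex -0.761 -2.406 0.988
endloop
endfacet
facet normal -0.042 -0.948 -0.316
outer loop
vertex -0.077 -2.63 1.569
vertex -0.761 -2.406 0.988
vertex 0.12 -2.352 0.709
endloop
endfacet
facet normal 0.620 -0.777 -0.109
outer loop
vertex -0.077 -2.63 1.569
vertex 0.12 -2.352 0.709
vertex 0.627 -2.048 1.421
endloop
endfacet
facet normal 0.591 -0.569 0.572
outer loop
vertex -0.077 -2.63 1.569
vertex 0.627 -2.048 1.421
vertex 0.059 -1.915 2.14
endloop
endfacet
facet normal -0.309 0.048 0.950
outer loop
vertex -0.798 -2.136 1.872
vertex 0.059 -1.915 2.14
vertex -0.54 -1.248 1.911
endloop
endfacet
facet normal -0.942 -0.331 0.062
outer loop
vertex -0.761 -2.406 0.988
vertex -0.798 -2.136 1.872
vertex -1.047 -1.552 1.199
endloop
endfacet
facet normal -0.234 -0.497 -0.836
outer loop
vertex 0.12 -2.352 0.709
vertex -0.761 -2.406 0.988
vertex -0.479 -1.685 0.48
endloop
endfacet
facet normal 0.837 -0.221 -0.501
outer loop
vertex 0.627 -2.048 1.421
vertex 0.12 -2.352 0.709
vertex 0.378 -1.464 0.748
endloop
endfacet
facet normal 0.790 0.116 0.602
outer loop
vertex 0.059 -1.915 2.14
vertex 0.627 -2.048 1.421
vertex 0.341 -1.194 1.632
endloop
endfacet
facet normal -0.575 -0.752 0.322
outer loop
vertex 3.233 -3.642 -3.986
vertex 2.577 -2.562 -2.635
vertex 2.606 -3.382 -4.498
endloop
endfacet
facet normal 0.355 -0.584 -0.731
outer loop
vertex 3.083 -2.758 -4.765
vertex 3.233 -3.642 -3.986
vertex 2.606 -3.382 -4.498
endloop
endfacet
facet normal -0.575 -0.752 0.322
outer loop
vertex 2.606 -3.382 -4.498
vertex 2.577 -2.562 -2.635
vertex 1.95 -2.302 -3.147
endloop
endfacet
facet normal -0.737 0.306 -0.602
outer loop
vertex 1.95 -2.302 -3.147
vertex 3.083 -2.758 -4.765
vertex 2.606 -3.382 -4.498
endloop
endfacet
facet normal 0.737 -0.306 0.602
outer loop
vertex 3.233 -3.642 -3.986
vertex 3.054 -1.938 -2.902
vertex 2.577 -2.562 -2.635
endloop
endfacet
facet normal 0.355 -0.584 -0.731
outer loop
vertex 3.71 -3.018 -4.253
vertex 3.233 -3.642 -3.986
vertex 3.083 -2.758 -4.765
endloop
endfacet
facet normal 0.737 -0.306 0.602
outer loop
vertex 3.71 -3.018 -4.253
vertex 3.054 -1.938 -2.902
vertex 3.233 -3.642 -3.986
endloop
endfacet
facet normal -0.355 0.584 0.731
outer loop
vertex 2.577 -2.562 -2.635
vertex 3.054 -1.938 -2.902
vertex 1.95 -2.302 -3.147
endloop
endfacet
facet normal -0.737 0.306 -0.602
outer loop
vertex 2.427 -1.678 -3.414
vertex 3.083 -2.758 -4.765
vertex 1.95 -2.302 -3.147
endloop
endfacet
facet normal -0.355 0.584 0.731
outer loop
vertex 1.95 -2.302 -3.147
vertex 3.054 -1.938 -2.902
vertex 2.427 -1.678 -3.414
endloop
endfacet
facet normal 0.575 0.752 -0.322
outer loop
vertex 2.427 -1.678 -3.414
vertex 3.71 -3.018 -4.253
vertex 3.083 -2.758 -4.765
endloop
endfacet
facet normal 0.575 0.752 -0.322
outer loop
vertex 3.054 -1.938 -2.902
vertex 3.71 -3.018 -4.253
vertex 2.427 -1.678 -3.414
endloop
endfacet

endsolid


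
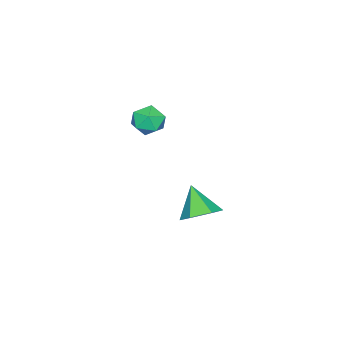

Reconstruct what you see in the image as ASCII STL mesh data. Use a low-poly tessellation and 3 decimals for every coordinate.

solid 
facet normal 0.388 0.524 -0.758
outer loop
vertex 4.158 -0.241 -2.475
vertex 3.167 -0.147 -2.917
vertex 3.523 0.606 -2.214
endloop
endfacet
facet normal 0.458 0.071 0.886
outer loop
vertex 4.158 -0.241 -2.475
vertex 3.523 0.606 -2.214
vertex 2.453 -1.113 -1.523
endloop
endfacet
facet normal 0.387 0.525 -0.758
outer loop
vertex 3.523 0.606 -2.214
vertex 3.167 -0.147 -2.917
vertex 2.531 0.699 -2.656
endloop
endfacet
facet normal -0.309 0.514 0.801
outer loop
vertex 3.523 0.606 -2.214
vertex 2.531 0.699 -2.656
vertex 2.453 -1.113 -1.523
endloop
endfacet
facet normal 0.388 0.525 -0.758
outer loop
vertex 2.531 0.699 -2.656
vertex 3.167 -0.147 -2.917
vertex 2.175 -0.054 -3.36
endloop
endfacet
facet normal -0.944 0.203 0.260
outer loop
vertex 2.531 0.699 -2.656
vertex 2.175 -0.054 -3.36
vertex 2.453 -1.113 -1.523
endloop
endfacet
facet normal 0.388 0.525 -0.758
outer loop
vertex 2.175 -0.054 -3.36
vertex 3.167 -0.147 -2.917
vertex 2.81 -0.9 -3.621
endloop
endfacet
facet normal -0.812 -0.550 -0.194
outer loop
vertex 2.175 -0.054 -3.36
vertex 2.81 -0.9 -3.621
vertex 2.453 -1.113 -1.523
endloop
endfacet
facet normal 0.388 0.525 -0.758
outer loop
vertex 2.81 -0.9 -3.621
vertex 3.167 -0.147 -2.917
vertex 3.802 -0.993 -3.178
endloop
endfacet
facet normal -0.045 -0.993 -0.108
outer loop
vertex 2.81 -0.9 -3.621
vertex 3.802 -0.993 -3.178
vertex 2.453 -1.113 -1.523
endloop
endfacet
facet normal 0.388 0.525 -0.758
outer loop
vertex 3.802 -0.993 -3.178
vertex 3.167 -0.147 -2.917
vertex 4.158 -0.241 -2.475
endloop
endfacet
facet normal 0.590 -0.683 0.431
outer loop
vertex 3.802 -0.993 -3.178
vertex 4.158 -0.241 -2.475
vertex 2.453 -1.113 -1.523
endloop
endfacet
facet normal -0.684 0.432 0.588
outer loop
vertex 3.685 -1.82 3.907
vertex 3.037 -2.464 3.626
vertex 3.584 -2.639 4.391
endloop
endfacet
facet normal -0.030 0.511 0.859
outer loop
vertex 3.685 -1.82 3.907
vertex 3.584 -2.639 4.391
vertex 4.458 -2.292 4.215
endloop
endfacet
facet normal 0.370 0.850 0.374
outer loop
vertex 3.685 -1.82 3.907
vertex 4.458 -2.292 4.215
vertex 4.451 -1.904 3.34
endloop
endfacet
facet normal -0.038 0.980 -0.196
outer loop
vertex 3.685 -1.82 3.907
vertex 4.451 -1.904 3.34
vertex 3.573 -2.011 2.976
endloop
endfacet
facet normal -0.689 0.722 -0.065
outer loop
vertex 3.685 -1.82 3.907
vertex 3.573 -2.011 2.976
vertex 3.037 -2.464 3.626
endloop
endfacet
facet normal 0.248 -0.138 0.959
outer loop
vertex 4.458 -2.292 4.215
vertex 3.584 -2.639 4.391
vertex 4.287 -3.229 4.124
endloop
endfacet
facet normal -0.812 -0.266 0.520
outer loop
vertex 3.584 -2.639 4.391
vertex 3.037 -2.464 3.626
vertex 3.409 -3.336 3.76
endloop
endfacet
facet normal -0.820 0.202 -0.536
outer loop
vertex 3.037 -2.464 3.626
vertex 3.573 -2.011 2.976
vertex 3.402 -2.948 2.885
endloop
endfacet
facet normal 0.235 0.619 -0.749
outer loop
vertex 3.573 -2.011 2.976
vertex 4.451 -1.904 3.34
vertex 4.276 -2.601 2.709
endloop
endfacet
facet normal 0.896 0.409 0.174
outer loop
vertex 4.451 -1.904 3.34
vertex 4.458 -2.292 4.215
vertex 4.823 -2.776 3.474
endloop
endfacet
facet normal 0.038 -0.980 0.196
outer loop
vertex 4.175 -3.42 3.193
vertex 4.287 -3.229 4.124
vertex 3.409 -3.336 3.76
endloop
endfacet
facet normal -0.370 -0.850 -0.374
outer loop
vertex 4.175 -3.42 3.193
vertex 3.409 -3.336 3.76
vertex 3.402 -2.948 2.885
endloop
endfacet
facet normal 0.030 -0.511 -0.859
outer loop
vertex 4.175 -3.42 3.193
vertex 3.402 -2.948 2.885
vertex 4.276 -2.601 2.709
endloop
endfacet
facet normal 0.684 -0.432 -0.588
outer loop
vertex 4.175 -3.42 3.193
vertex 4.276 -2.601 2.709
vertex 4.823 -2.776 3.474
endloop
endfacet
facet normal 0.689 -0.722 0.065
outer loop
vertex 4.175 -3.42 3.193
vertex 4.823 -2.776 3.474
vertex 4.287 -3.229 4.124
endloop
endfacet
facet normal -0.235 -0.619 0.749
outer loop
vertex 3.409 -3.336 3.76
vertex 4.287 -3.229 4.124
vertex 3.584 -2.639 4.391
endloop
endfacet
facet normal -0.896 -0.409 -0.174
outer loop
vertex 3.402 -2.948 2.885
vertex 3.409 -3.336 3.76
vertex 3.037 -2.464 3.626
endloop
endfacet
facet normal -0.248 0.138 -0.959
outer loop
vertex 4.276 -2.601 2.709
vertex 3.402 -2.948 2.885
vertex 3.573 -2.011 2.976
endloop
endfacet
facet normal 0.812 0.266 -0.520
outer loop
vertex 4.823 -2.776 3.474
vertex 4.276 -2.601 2.709
vertex 4.451 -1.904 3.34
endloop
endfacet
facet normal 0.820 -0.202 0.536
outer loop
vertex 4.287 -3.229 4.124
vertex 4.823 -2.776 3.474
vertex 4.458 -2.292 4.215
endloop
endfacet

endsolid


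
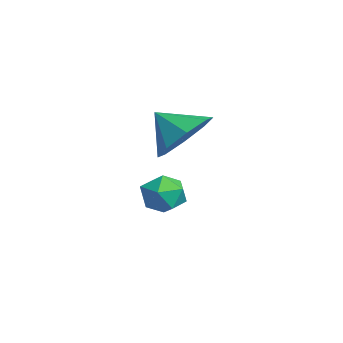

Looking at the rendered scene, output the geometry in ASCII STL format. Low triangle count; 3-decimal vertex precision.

solid 
facet normal -0.879 0.428 0.210
outer loop
vertex 0.331 2.648 -1.305
vertex 0.283 2.229 -0.652
vertex 0.625 2.927 -0.642
endloop
endfacet
facet normal -0.463 0.872 -0.162
outer loop
vertex 0.331 2.648 -1.305
vertex 0.625 2.927 -0.642
vertex 1.018 3.012 -1.308
endloop
endfacet
facet normal -0.297 0.554 -0.778
outer loop
vertex 0.331 2.648 -1.305
vertex 1.018 3.012 -1.308
vertex 0.919 2.366 -1.73
endloop
endfacet
facet normal -0.611 -0.086 -0.787
outer loop
vertex 0.331 2.648 -1.305
vertex 0.919 2.366 -1.73
vertex 0.464 1.882 -1.324
endloop
endfacet
facet normal -0.970 -0.164 -0.177
outer loop
vertex 0.331 2.648 -1.305
vertex 0.464 1.882 -1.324
vertex 0.283 2.229 -0.652
endloop
endfacet
facet normal 0.141 0.968 0.207
outer loop
vertex 1.018 3.012 -1.308
vertex 0.625 2.927 -0.642
vertex 1.396 2.818 -0.656
endloop
endfacet
facet normal -0.534 0.250 0.808
outer loop
vertex 0.625 2.927 -0.642
vertex 0.283 2.229 -0.652
vertex 0.941 2.334 -0.25
endloop
endfacet
facet normal -0.680 -0.710 0.183
outer loop
vertex 0.283 2.229 -0.652
vertex 0.464 1.882 -1.324
vertex 0.842 1.688 -0.672
endloop
endfacet
facet normal -0.097 -0.584 -0.806
outer loop
vertex 0.464 1.882 -1.324
vertex 0.919 2.366 -1.73
vertex 1.235 1.773 -1.338
endloop
endfacet
facet normal 0.411 0.454 -0.791
outer loop
vertex 0.919 2.366 -1.73
vertex 1.018 3.012 -1.308
vertex 1.577 2.471 -1.328
endloop
endfacet
facet normal 0.611 0.086 0.787
outer loop
vertex 1.529 2.052 -0.675
vertex 1.396 2.818 -0.656
vertex 0.941 2.334 -0.25
endloop
endfacet
facet normal 0.297 -0.554 0.778
outer loop
vertex 1.529 2.052 -0.675
vertex 0.941 2.334 -0.25
vertex 0.842 1.688 -0.672
endloop
endfacet
facet normal 0.463 -0.872 0.162
outer loop
vertex 1.529 2.052 -0.675
vertex 0.842 1.688 -0.672
vertex 1.235 1.773 -1.338
endloop
endfacet
facet normal 0.879 -0.428 -0.210
outer loop
vertex 1.529 2.052 -0.675
vertex 1.235 1.773 -1.338
vertex 1.577 2.471 -1.328
endloop
endfacet
facet normal 0.970 0.164 0.177
outer loop
vertex 1.529 2.052 -0.675
vertex 1.577 2.471 -1.328
vertex 1.396 2.818 -0.656
endloop
endfacet
facet normal 0.097 0.584 0.806
outer loop
vertex 0.941 2.334 -0.25
vertex 1.396 2.818 -0.656
vertex 0.625 2.927 -0.642
endloop
endfacet
facet normal -0.411 -0.454 0.791
outer loop
vertex 0.842 1.688 -0.672
vertex 0.941 2.334 -0.25
vertex 0.283 2.229 -0.652
endloop
endfacet
facet normal -0.141 -0.968 -0.207
outer loop
vertex 1.235 1.773 -1.338
vertex 0.842 1.688 -0.672
vertex 0.464 1.882 -1.324
endloop
endfacet
facet normal 0.534 -0.250 -0.808
outer loop
vertex 1.577 2.471 -1.328
vertex 1.235 1.773 -1.338
vertex 0.919 2.366 -1.73
endloop
endfacet
facet normal 0.680 0.710 -0.183
outer loop
vertex 1.396 2.818 -0.656
vertex 1.577 2.471 -1.328
vertex 1.018 3.012 -1.308
endloop
endfacet
facet normal 0.470 0.597 -0.650
outer loop
vertex 4.212 1.709 2.032
vertex 3.457 2.404 2.124
vertex 4.349 2.229 2.609
endloop
endfacet
facet normal 0.392 -0.728 0.563
outer loop
vertex 4.212 1.709 2.032
vertex 4.349 2.229 2.609
vertex 2.883 1.676 2.916
endloop
endfacet
facet normal 0.471 0.596 -0.650
outer loop
vertex 4.349 2.229 2.609
vertex 3.457 2.404 2.124
vertex 3.963 2.852 2.901
endloop
endfacet
facet normal 0.289 -0.254 0.923
outer loop
vertex 4.349 2.229 2.609
vertex 3.963 2.852 2.901
vertex 2.883 1.676 2.916
endloop
endfacet
facet normal 0.470 0.597 -0.650
outer loop
vertex 3.963 2.852 2.901
vertex 3.457 2.404 2.124
vertex 3.281 3.212 2.738
endloop
endfacet
facet normal -0.153 0.153 0.976
outer loop
vertex 3.963 2.852 2.901
vertex 3.281 3.212 2.738
vertex 2.883 1.676 2.916
endloop
endfacet
facet normal 0.471 0.597 -0.650
outer loop
vertex 3.281 3.212 2.738
vertex 3.457 2.404 2.124
vertex 2.702 3.099 2.215
endloop
endfacet
facet normal -0.675 0.255 0.692
outer loop
vertex 3.281 3.212 2.738
vertex 2.702 3.099 2.215
vertex 2.883 1.676 2.916
endloop
endfacet
facet normal 0.471 0.596 -0.650
outer loop
vertex 2.702 3.099 2.215
vertex 3.457 2.404 2.124
vertex 2.565 2.579 1.639
endloop
endfacet
facet normal -0.971 -0.007 0.237
outer loop
vertex 2.702 3.099 2.215
vertex 2.565 2.579 1.639
vertex 2.883 1.676 2.916
endloop
endfacet
facet normal 0.470 0.598 -0.649
outer loop
vertex 2.565 2.579 1.639
vertex 3.457 2.404 2.124
vertex 2.951 1.957 1.346
endloop
endfacet
facet normal -0.868 -0.481 -0.124
outer loop
vertex 2.565 2.579 1.639
vertex 2.951 1.957 1.346
vertex 2.883 1.676 2.916
endloop
endfacet
facet normal 0.471 0.597 -0.649
outer loop
vertex 2.951 1.957 1.346
vertex 3.457 2.404 2.124
vertex 3.633 1.596 1.509
endloop
endfacet
facet normal -0.427 -0.887 -0.177
outer loop
vertex 2.951 1.957 1.346
vertex 3.633 1.596 1.509
vertex 2.883 1.676 2.916
endloop
endfacet
facet normal 0.470 0.597 -0.650
outer loop
vertex 3.633 1.596 1.509
vertex 3.457 2.404 2.124
vertex 4.212 1.709 2.032
endloop
endfacet
facet normal 0.096 -0.990 0.107
outer loop
vertex 3.633 1.596 1.509
vertex 4.212 1.709 2.032
vertex 2.883 1.676 2.916
endloop
endfacet

endsolid


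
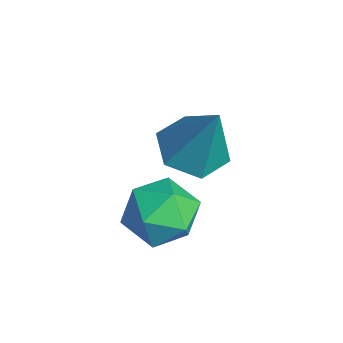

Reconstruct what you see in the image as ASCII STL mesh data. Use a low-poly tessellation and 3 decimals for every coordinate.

solid 
facet normal -0.380 -0.183 -0.907
outer loop
vertex -3.331 -1.261 -0.908
vertex -4.293 -1.168 -0.524
vertex -3.799 -0.333 -0.899
endloop
endfacet
facet normal 0.892 0.450 -0.042
outer loop
vertex -3.331 -1.261 -0.908
vertex -3.799 -0.333 -0.899
vertex -3.467 -0.772 1.444
endloop
endfacet
facet normal -0.381 -0.182 -0.907
outer loop
vertex -3.799 -0.333 -0.899
vertex -4.293 -1.168 -0.524
vertex -4.761 -0.239 -0.514
endloop
endfacet
facet normal 0.159 0.974 0.160
outer loop
vertex -3.799 -0.333 -0.899
vertex -4.761 -0.239 -0.514
vertex -3.467 -0.772 1.444
endloop
endfacet
facet normal -0.381 -0.182 -0.907
outer loop
vertex -4.761 -0.239 -0.514
vertex -4.293 -1.168 -0.524
vertex -5.255 -1.074 -0.139
endloop
endfacet
facet normal -0.587 0.594 0.550
outer loop
vertex -4.761 -0.239 -0.514
vertex -5.255 -1.074 -0.139
vertex -3.467 -0.772 1.444
endloop
endfacet
facet normal -0.381 -0.182 -0.907
outer loop
vertex -5.255 -1.074 -0.139
vertex -4.293 -1.168 -0.524
vertex -4.786 -2.003 -0.149
endloop
endfacet
facet normal -0.600 -0.311 0.737
outer loop
vertex -5.255 -1.074 -0.139
vertex -4.786 -2.003 -0.149
vertex -3.467 -0.772 1.444
endloop
endfacet
facet normal -0.380 -0.183 -0.907
outer loop
vertex -4.786 -2.003 -0.149
vertex -4.293 -1.168 -0.524
vertex -3.825 -2.096 -0.533
endloop
endfacet
facet normal 0.133 -0.834 0.535
outer loop
vertex -4.786 -2.003 -0.149
vertex -3.825 -2.096 -0.533
vertex -3.467 -0.772 1.444
endloop
endfacet
facet normal -0.380 -0.183 -0.907
outer loop
vertex -3.825 -2.096 -0.533
vertex -4.293 -1.168 -0.524
vertex -3.331 -1.261 -0.908
endloop
endfacet
facet normal 0.879 -0.455 0.145
outer loop
vertex -3.825 -2.096 -0.533
vertex -3.331 -1.261 -0.908
vertex -3.467 -0.772 1.444
endloop
endfacet
facet normal -0.953 0.304 -0.003
outer loop
vertex -2.695 -2.109 -1.032
vertex -3.006 -3.081 -0.701
vertex -2.766 -2.321 0.017
endloop
endfacet
facet normal -0.512 0.848 0.137
outer loop
vertex -2.695 -2.109 -1.032
vertex -2.766 -2.321 0.017
vertex -1.935 -1.758 -0.362
endloop
endfacet
facet normal -0.058 0.910 -0.411
outer loop
vertex -2.695 -2.109 -1.032
vertex -1.935 -1.758 -0.362
vertex -1.662 -2.17 -1.314
endloop
endfacet
facet normal -0.219 0.404 -0.888
outer loop
vertex -2.695 -2.109 -1.032
vertex -1.662 -2.17 -1.314
vertex -2.324 -2.988 -1.523
endloop
endfacet
facet normal -0.771 0.030 -0.636
outer loop
vertex -2.695 -2.109 -1.032
vertex -2.324 -2.988 -1.523
vertex -3.006 -3.081 -0.701
endloop
endfacet
facet normal -0.134 0.682 0.719
outer loop
vertex -1.935 -1.758 -0.362
vertex -2.766 -2.321 0.017
vertex -1.776 -2.512 0.383
endloop
endfacet
facet normal -0.847 -0.199 0.493
outer loop
vertex -2.766 -2.321 0.017
vertex -3.006 -3.081 -0.701
vertex -2.438 -3.33 0.174
endloop
endfacet
facet normal -0.553 -0.642 -0.531
outer loop
vertex -3.006 -3.081 -0.701
vertex -2.324 -2.988 -1.523
vertex -2.165 -3.742 -0.778
endloop
endfacet
facet normal 0.341 -0.036 -0.940
outer loop
vertex -2.324 -2.988 -1.523
vertex -1.662 -2.17 -1.314
vertex -1.334 -3.179 -1.157
endloop
endfacet
facet normal 0.600 0.783 -0.167
outer loop
vertex -1.662 -2.17 -1.314
vertex -1.935 -1.758 -0.362
vertex -1.094 -2.419 -0.439
endloop
endfacet
facet normal 0.219 -0.404 0.888
outer loop
vertex -1.405 -3.391 -0.108
vertex -1.776 -2.512 0.383
vertex -2.438 -3.33 0.174
endloop
endfacet
facet normal 0.058 -0.910 0.411
outer loop
vertex -1.405 -3.391 -0.108
vertex -2.438 -3.33 0.174
vertex -2.165 -3.742 -0.778
endloop
endfacet
facet normal 0.512 -0.848 -0.137
outer loop
vertex -1.405 -3.391 -0.108
vertex -2.165 -3.742 -0.778
vertex -1.334 -3.179 -1.157
endloop
endfacet
facet normal 0.953 -0.304 0.003
outer loop
vertex -1.405 -3.391 -0.108
vertex -1.334 -3.179 -1.157
vertex -1.094 -2.419 -0.439
endloop
endfacet
facet normal 0.771 -0.030 0.636
outer loop
vertex -1.405 -3.391 -0.108
vertex -1.094 -2.419 -0.439
vertex -1.776 -2.512 0.383
endloop
endfacet
facet normal -0.341 0.036 0.940
outer loop
vertex -2.438 -3.33 0.174
vertex -1.776 -2.512 0.383
vertex -2.766 -2.321 0.017
endloop
endfacet
facet normal -0.600 -0.783 0.167
outer loop
vertex -2.165 -3.742 -0.778
vertex -2.438 -3.33 0.174
vertex -3.006 -3.081 -0.701
endloop
endfacet
facet normal 0.134 -0.682 -0.719
outer loop
vertex -1.334 -3.179 -1.157
vertex -2.165 -3.742 -0.778
vertex -2.324 -2.988 -1.523
endloop
endfacet
facet normal 0.847 0.199 -0.493
outer loop
vertex -1.094 -2.419 -0.439
vertex -1.334 -3.179 -1.157
vertex -1.662 -2.17 -1.314
endloop
endfacet
facet normal 0.553 0.642 0.531
outer loop
vertex -1.776 -2.512 0.383
vertex -1.094 -2.419 -0.439
vertex -1.935 -1.758 -0.362
endloop
endfacet

endsolid


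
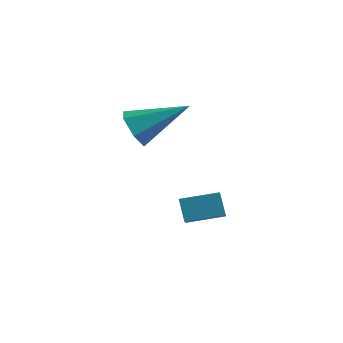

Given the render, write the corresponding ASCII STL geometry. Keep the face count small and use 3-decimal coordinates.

solid 
facet normal -0.791 -0.395 -0.467
outer loop
vertex 1.398 -1.461 2.022
vertex 0.9 -1.118 2.576
vertex 1.099 -0.709 1.893
endloop
endfacet
facet normal 0.716 0.168 -0.678
outer loop
vertex 1.398 -1.461 2.022
vertex 1.099 -0.709 1.893
vertex 2.58 -0.282 3.564
endloop
endfacet
facet normal -0.792 -0.393 -0.466
outer loop
vertex 1.099 -0.709 1.893
vertex 0.9 -1.118 2.576
vertex 0.602 -0.365 2.447
endloop
endfacet
facet normal 0.185 0.901 -0.394
outer loop
vertex 1.099 -0.709 1.893
vertex 0.602 -0.365 2.447
vertex 2.58 -0.282 3.564
endloop
endfacet
facet normal -0.792 -0.393 -0.466
outer loop
vertex 0.602 -0.365 2.447
vertex 0.9 -1.118 2.576
vertex 0.403 -0.774 3.13
endloop
endfacet
facet normal -0.280 0.857 0.432
outer loop
vertex 0.602 -0.365 2.447
vertex 0.403 -0.774 3.13
vertex 2.58 -0.282 3.564
endloop
endfacet
facet normal -0.792 -0.394 -0.466
outer loop
vertex 0.403 -0.774 3.13
vertex 0.9 -1.118 2.576
vertex 0.702 -1.527 3.258
endloop
endfacet
facet normal -0.212 0.081 0.974
outer loop
vertex 0.403 -0.774 3.13
vertex 0.702 -1.527 3.258
vertex 2.58 -0.282 3.564
endloop
endfacet
facet normal -0.792 -0.394 -0.466
outer loop
vertex 0.702 -1.527 3.258
vertex 0.9 -1.118 2.576
vertex 1.199 -1.87 2.704
endloop
endfacet
facet normal 0.319 -0.651 0.689
outer loop
vertex 0.702 -1.527 3.258
vertex 1.199 -1.87 2.704
vertex 2.58 -0.282 3.564
endloop
endfacet
facet normal -0.791 -0.394 -0.467
outer loop
vertex 1.199 -1.87 2.704
vertex 0.9 -1.118 2.576
vertex 1.398 -1.461 2.022
endloop
endfacet
facet normal 0.783 -0.607 -0.136
outer loop
vertex 1.199 -1.87 2.704
vertex 1.398 -1.461 2.022
vertex 2.58 -0.282 3.564
endloop
endfacet
facet normal -0.891 -0.415 -0.182
outer loop
vertex 2.838 -1.496 -1.344
vertex 2.469 -1.035 -0.588
vertex 2.543 -0.546 -2.067
endloop
endfacet
facet normal 0.385 -0.480 -0.788
outer loop
vertex 3.791 0.035 -1.812
vertex 2.838 -1.496 -1.344
vertex 2.543 -0.546 -2.067
endloop
endfacet
facet normal -0.891 -0.415 -0.182
outer loop
vertex 2.543 -0.546 -2.067
vertex 2.469 -1.035 -0.588
vertex 2.174 -0.085 -1.311
endloop
endfacet
facet normal -0.240 0.773 -0.588
outer loop
vertex 2.174 -0.085 -1.311
vertex 3.791 0.035 -1.812
vertex 2.543 -0.546 -2.067
endloop
endfacet
facet normal 0.240 -0.773 0.588
outer loop
vertex 2.838 -1.496 -1.344
vertex 3.717 -0.454 -0.333
vertex 2.469 -1.035 -0.588
endloop
endfacet
facet normal 0.385 -0.480 -0.788
outer loop
vertex 4.086 -0.915 -1.089
vertex 2.838 -1.496 -1.344
vertex 3.791 0.035 -1.812
endloop
endfacet
facet normal 0.240 -0.773 0.588
outer loop
vertex 4.086 -0.915 -1.089
vertex 3.717 -0.454 -0.333
vertex 2.838 -1.496 -1.344
endloop
endfacet
facet normal -0.385 0.480 0.788
outer loop
vertex 2.469 -1.035 -0.588
vertex 3.717 -0.454 -0.333
vertex 2.174 -0.085 -1.311
endloop
endfacet
facet normal -0.240 0.773 -0.588
outer loop
vertex 3.422 0.496 -1.056
vertex 3.791 0.035 -1.812
vertex 2.174 -0.085 -1.311
endloop
endfacet
facet normal -0.385 0.480 0.788
outer loop
vertex 2.174 -0.085 -1.311
vertex 3.717 -0.454 -0.333
vertex 3.422 0.496 -1.056
endloop
endfacet
facet normal 0.891 0.415 0.182
outer loop
vertex 3.422 0.496 -1.056
vertex 4.086 -0.915 -1.089
vertex 3.791 0.035 -1.812
endloop
endfacet
facet normal 0.891 0.415 0.182
outer loop
vertex 3.717 -0.454 -0.333
vertex 4.086 -0.915 -1.089
vertex 3.422 0.496 -1.056
endloop
endfacet

endsolid


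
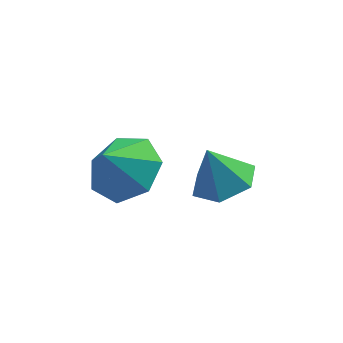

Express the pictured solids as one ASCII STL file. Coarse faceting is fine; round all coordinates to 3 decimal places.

solid 
facet normal 0.342 -0.119 -0.932
outer loop
vertex 4.062 0.929 0.622
vertex 3.38 1.52 0.296
vertex 4.232 1.872 0.564
endloop
endfacet
facet normal 0.603 -0.060 0.796
outer loop
vertex 4.062 0.929 0.622
vertex 4.232 1.872 0.564
vertex 2.92 1.68 1.544
endloop
endfacet
facet normal 0.342 -0.119 -0.932
outer loop
vertex 4.232 1.872 0.564
vertex 3.38 1.52 0.296
vertex 3.549 2.463 0.238
endloop
endfacet
facet normal 0.341 0.725 0.599
outer loop
vertex 4.232 1.872 0.564
vertex 3.549 2.463 0.238
vertex 2.92 1.68 1.544
endloop
endfacet
facet normal 0.343 -0.119 -0.932
outer loop
vertex 3.549 2.463 0.238
vertex 3.38 1.52 0.296
vertex 2.697 2.111 -0.031
endloop
endfacet
facet normal -0.443 0.847 0.294
outer loop
vertex 3.549 2.463 0.238
vertex 2.697 2.111 -0.031
vertex 2.92 1.68 1.544
endloop
endfacet
facet normal 0.343 -0.119 -0.932
outer loop
vertex 2.697 2.111 -0.031
vertex 3.38 1.52 0.296
vertex 2.528 1.168 0.027
endloop
endfacet
facet normal -0.965 0.184 0.187
outer loop
vertex 2.697 2.111 -0.031
vertex 2.528 1.168 0.027
vertex 2.92 1.68 1.544
endloop
endfacet
facet normal 0.343 -0.119 -0.932
outer loop
vertex 2.528 1.168 0.027
vertex 3.38 1.52 0.296
vertex 3.21 0.577 0.354
endloop
endfacet
facet normal -0.703 -0.599 0.384
outer loop
vertex 2.528 1.168 0.027
vertex 3.21 0.577 0.354
vertex 2.92 1.68 1.544
endloop
endfacet
facet normal 0.342 -0.119 -0.932
outer loop
vertex 3.21 0.577 0.354
vertex 3.38 1.52 0.296
vertex 4.062 0.929 0.622
endloop
endfacet
facet normal 0.081 -0.721 0.688
outer loop
vertex 3.21 0.577 0.354
vertex 4.062 0.929 0.622
vertex 2.92 1.68 1.544
endloop
endfacet
facet normal 0.449 0.313 -0.837
outer loop
vertex 1.33 -1.297 3.02
vertex 0.754 -0.419 3.039
vertex 1.692 -0.596 3.476
endloop
endfacet
facet normal 0.358 -0.632 0.687
outer loop
vertex 1.33 -1.297 3.02
vertex 1.692 -0.596 3.476
vertex 0.206 -0.801 4.061
endloop
endfacet
facet normal 0.449 0.313 -0.837
outer loop
vertex 1.692 -0.596 3.476
vertex 0.754 -0.419 3.039
vertex 1.348 0.238 3.603
endloop
endfacet
facet normal 0.365 0.009 0.931
outer loop
vertex 1.692 -0.596 3.476
vertex 1.348 0.238 3.603
vertex 0.206 -0.801 4.061
endloop
endfacet
facet normal 0.449 0.313 -0.837
outer loop
vertex 1.348 0.238 3.603
vertex 0.754 -0.419 3.039
vertex 0.556 0.577 3.305
endloop
endfacet
facet normal -0.110 0.499 0.859
outer loop
vertex 1.348 0.238 3.603
vertex 0.556 0.577 3.305
vertex 0.206 -0.801 4.061
endloop
endfacet
facet normal 0.449 0.313 -0.837
outer loop
vertex 0.556 0.577 3.305
vertex 0.754 -0.419 3.039
vertex -0.087 0.166 2.807
endloop
endfacet
facet normal -0.708 0.469 0.527
outer loop
vertex 0.556 0.577 3.305
vertex -0.087 0.166 2.807
vertex 0.206 -0.801 4.061
endloop
endfacet
facet normal 0.448 0.312 -0.838
outer loop
vertex -0.087 0.166 2.807
vertex 0.754 -0.419 3.039
vertex -0.097 -0.686 2.484
endloop
endfacet
facet normal -0.981 -0.058 0.184
outer loop
vertex -0.087 0.166 2.807
vertex -0.097 -0.686 2.484
vertex 0.206 -0.801 4.061
endloop
endfacet
facet normal 0.448 0.312 -0.838
outer loop
vertex -0.097 -0.686 2.484
vertex 0.754 -0.419 3.039
vertex 0.533 -1.337 2.579
endloop
endfacet
facet normal -0.722 -0.686 0.089
outer loop
vertex -0.097 -0.686 2.484
vertex 0.533 -1.337 2.579
vertex 0.206 -0.801 4.061
endloop
endfacet
facet normal 0.448 0.312 -0.838
outer loop
vertex 0.533 -1.337 2.579
vertex 0.754 -0.419 3.039
vertex 1.33 -1.297 3.02
endloop
endfacet
facet normal -0.126 -0.941 0.313
outer loop
vertex 0.533 -1.337 2.579
vertex 1.33 -1.297 3.02
vertex 0.206 -0.801 4.061
endloop
endfacet

endsolid


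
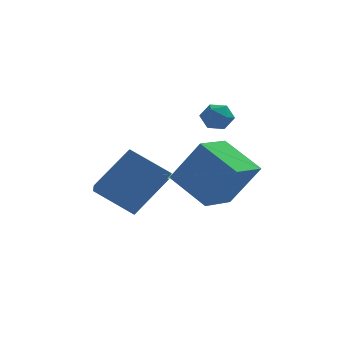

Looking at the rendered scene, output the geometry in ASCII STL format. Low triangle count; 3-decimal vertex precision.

solid 
facet normal -0.084 -0.036 0.996
outer loop
vertex 0.021 2.218 2.209
vertex 0.07 1.495 2.187
vertex 0.671 1.897 2.252
endloop
endfacet
facet normal 0.230 0.571 0.788
outer loop
vertex 0.021 2.218 2.209
vertex 0.671 1.897 2.252
vertex 0.586 2.492 1.846
endloop
endfacet
facet normal -0.217 0.911 0.350
outer loop
vertex 0.021 2.218 2.209
vertex 0.586 2.492 1.846
vertex -0.066 2.458 1.53
endloop
endfacet
facet normal -0.808 0.515 0.286
outer loop
vertex 0.021 2.218 2.209
vertex -0.066 2.458 1.53
vertex -0.385 1.841 1.741
endloop
endfacet
facet normal -0.725 -0.070 0.685
outer loop
vertex 0.021 2.218 2.209
vertex -0.385 1.841 1.741
vertex 0.07 1.495 2.187
endloop
endfacet
facet normal 0.815 0.401 0.418
outer loop
vertex 0.586 2.492 1.846
vertex 0.671 1.897 2.252
vertex 0.985 1.939 1.599
endloop
endfacet
facet normal 0.308 -0.582 0.753
outer loop
vertex 0.671 1.897 2.252
vertex 0.07 1.495 2.187
vertex 0.666 1.322 1.81
endloop
endfacet
facet normal -0.729 -0.637 0.249
outer loop
vertex 0.07 1.495 2.187
vertex -0.385 1.841 1.741
vertex 0.014 1.288 1.494
endloop
endfacet
facet normal -0.864 0.311 -0.395
outer loop
vertex -0.385 1.841 1.741
vertex -0.066 2.458 1.53
vertex -0.071 1.883 1.088
endloop
endfacet
facet normal 0.092 0.952 -0.292
outer loop
vertex -0.066 2.458 1.53
vertex 0.586 2.492 1.846
vertex 0.53 2.285 1.153
endloop
endfacet
facet normal 0.808 -0.515 -0.286
outer loop
vertex 0.579 1.562 1.131
vertex 0.985 1.939 1.599
vertex 0.666 1.322 1.81
endloop
endfacet
facet normal 0.217 -0.911 -0.350
outer loop
vertex 0.579 1.562 1.131
vertex 0.666 1.322 1.81
vertex 0.014 1.288 1.494
endloop
endfacet
facet normal -0.230 -0.571 -0.788
outer loop
vertex 0.579 1.562 1.131
vertex 0.014 1.288 1.494
vertex -0.071 1.883 1.088
endloop
endfacet
facet normal 0.084 0.036 -0.996
outer loop
vertex 0.579 1.562 1.131
vertex -0.071 1.883 1.088
vertex 0.53 2.285 1.153
endloop
endfacet
facet normal 0.725 0.070 -0.685
outer loop
vertex 0.579 1.562 1.131
vertex 0.53 2.285 1.153
vertex 0.985 1.939 1.599
endloop
endfacet
facet normal 0.864 -0.311 0.395
outer loop
vertex 0.666 1.322 1.81
vertex 0.985 1.939 1.599
vertex 0.671 1.897 2.252
endloop
endfacet
facet normal -0.092 -0.952 0.292
outer loop
vertex 0.014 1.288 1.494
vertex 0.666 1.322 1.81
vertex 0.07 1.495 2.187
endloop
endfacet
facet normal -0.815 -0.401 -0.418
outer loop
vertex -0.071 1.883 1.088
vertex 0.014 1.288 1.494
vertex -0.385 1.841 1.741
endloop
endfacet
facet normal -0.308 0.582 -0.753
outer loop
vertex 0.53 2.285 1.153
vertex -0.071 1.883 1.088
vertex -0.066 2.458 1.53
endloop
endfacet
facet normal 0.729 0.637 -0.249
outer loop
vertex 0.985 1.939 1.599
vertex 0.53 2.285 1.153
vertex 0.586 2.492 1.846
endloop
endfacet
facet normal -0.520 0.148 -0.841
outer loop
vertex -1.462 -1.796 -0.226
vertex -0.546 -0.413 -0.548
vertex -0.141 -2.906 -1.238
endloop
endfacet
facet normal -0.542 -0.819 0.191
outer loop
vertex 0.986 -3.227 0.588
vertex -1.462 -1.796 -0.226
vertex -0.141 -2.906 -1.238
endloop
endfacet
facet normal -0.519 0.149 -0.842
outer loop
vertex -0.141 -2.906 -1.238
vertex -0.546 -0.413 -0.548
vertex 0.775 -1.522 -1.559
endloop
endfacet
facet normal 0.661 -0.555 -0.505
outer loop
vertex 0.775 -1.522 -1.559
vertex 0.986 -3.227 0.588
vertex -0.141 -2.906 -1.238
endloop
endfacet
facet normal -0.661 0.555 0.505
outer loop
vertex -1.462 -1.796 -0.226
vertex 0.581 -0.734 1.278
vertex -0.546 -0.413 -0.548
endloop
endfacet
facet normal -0.542 -0.819 0.190
outer loop
vertex -0.335 -2.118 1.599
vertex -1.462 -1.796 -0.226
vertex 0.986 -3.227 0.588
endloop
endfacet
facet normal -0.661 0.555 0.506
outer loop
vertex -0.335 -2.118 1.599
vertex 0.581 -0.734 1.278
vertex -1.462 -1.796 -0.226
endloop
endfacet
facet normal 0.542 0.819 -0.190
outer loop
vertex -0.546 -0.413 -0.548
vertex 0.581 -0.734 1.278
vertex 0.775 -1.522 -1.559
endloop
endfacet
facet normal 0.660 -0.555 -0.506
outer loop
vertex 1.902 -1.844 0.266
vertex 0.986 -3.227 0.588
vertex 0.775 -1.522 -1.559
endloop
endfacet
facet normal 0.542 0.819 -0.190
outer loop
vertex 0.775 -1.522 -1.559
vertex 0.581 -0.734 1.278
vertex 1.902 -1.844 0.266
endloop
endfacet
facet normal 0.520 -0.148 0.841
outer loop
vertex 1.902 -1.844 0.266
vertex -0.335 -2.118 1.599
vertex 0.986 -3.227 0.588
endloop
endfacet
facet normal 0.520 -0.149 0.841
outer loop
vertex 0.581 -0.734 1.278
vertex -0.335 -2.118 1.599
vertex 1.902 -1.844 0.266
endloop
endfacet
facet normal -0.586 -0.414 -0.697
outer loop
vertex -4.232 -1.901 -0.615
vertex -4.385 -0.055 -1.583
vertex -2.658 -2.331 -1.683
endloop
endfacet
facet normal 0.073 -0.883 0.463
outer loop
vertex -1.375 -1.425 -0.157
vertex -4.232 -1.901 -0.615
vertex -2.658 -2.331 -1.683
endloop
endfacet
facet normal -0.586 -0.414 -0.697
outer loop
vertex -2.658 -2.331 -1.683
vertex -4.385 -0.055 -1.583
vertex -2.811 -0.485 -2.651
endloop
endfacet
facet normal 0.807 -0.220 -0.548
outer loop
vertex -2.811 -0.485 -2.651
vertex -1.375 -1.425 -0.157
vertex -2.658 -2.331 -1.683
endloop
endfacet
facet normal -0.807 0.220 0.548
outer loop
vertex -4.232 -1.901 -0.615
vertex -3.102 0.851 -0.057
vertex -4.385 -0.055 -1.583
endloop
endfacet
facet normal 0.073 -0.883 0.463
outer loop
vertex -2.949 -0.995 0.911
vertex -4.232 -1.901 -0.615
vertex -1.375 -1.425 -0.157
endloop
endfacet
facet normal -0.807 0.220 0.548
outer loop
vertex -2.949 -0.995 0.911
vertex -3.102 0.851 -0.057
vertex -4.232 -1.901 -0.615
endloop
endfacet
facet normal -0.073 0.883 -0.463
outer loop
vertex -4.385 -0.055 -1.583
vertex -3.102 0.851 -0.057
vertex -2.811 -0.485 -2.651
endloop
endfacet
facet normal 0.807 -0.220 -0.548
outer loop
vertex -1.528 0.421 -1.125
vertex -1.375 -1.425 -0.157
vertex -2.811 -0.485 -2.651
endloop
endfacet
facet normal -0.073 0.883 -0.463
outer loop
vertex -2.811 -0.485 -2.651
vertex -3.102 0.851 -0.057
vertex -1.528 0.421 -1.125
endloop
endfacet
facet normal 0.586 0.414 0.697
outer loop
vertex -1.528 0.421 -1.125
vertex -2.949 -0.995 0.911
vertex -1.375 -1.425 -0.157
endloop
endfacet
facet normal 0.586 0.414 0.697
outer loop
vertex -3.102 0.851 -0.057
vertex -2.949 -0.995 0.911
vertex -1.528 0.421 -1.125
endloop
endfacet

endsolid


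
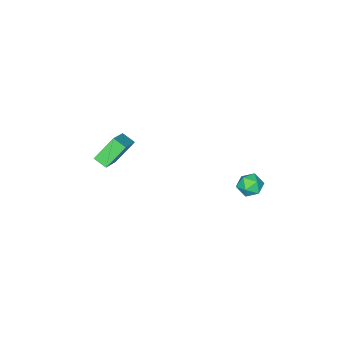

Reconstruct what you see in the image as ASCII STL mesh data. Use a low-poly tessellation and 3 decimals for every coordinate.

solid 
facet normal -0.977 0.068 0.200
outer loop
vertex -3.337 3.007 -2.921
vertex -3.181 3.126 -2.201
vertex -3.237 3.703 -2.671
endloop
endfacet
facet normal -0.837 0.287 -0.465
outer loop
vertex -3.337 3.007 -2.921
vertex -3.237 3.703 -2.671
vertex -2.944 3.496 -3.326
endloop
endfacet
facet normal -0.524 -0.252 -0.813
outer loop
vertex -3.337 3.007 -2.921
vertex -2.944 3.496 -3.326
vertex -2.707 2.791 -3.26
endloop
endfacet
facet normal -0.471 -0.803 -0.364
outer loop
vertex -3.337 3.007 -2.921
vertex -2.707 2.791 -3.26
vertex -2.854 2.562 -2.564
endloop
endfacet
facet normal -0.752 -0.605 0.263
outer loop
vertex -3.337 3.007 -2.921
vertex -2.854 2.562 -2.564
vertex -3.181 3.126 -2.201
endloop
endfacet
facet normal -0.371 0.825 -0.427
outer loop
vertex -2.944 3.496 -3.326
vertex -3.237 3.703 -2.671
vertex -2.546 3.918 -2.856
endloop
endfacet
facet normal -0.598 0.471 0.649
outer loop
vertex -3.237 3.703 -2.671
vertex -3.181 3.126 -2.201
vertex -2.693 3.689 -2.16
endloop
endfacet
facet normal -0.232 -0.618 0.751
outer loop
vertex -3.181 3.126 -2.201
vertex -2.854 2.562 -2.564
vertex -2.456 2.984 -2.094
endloop
endfacet
facet normal 0.222 -0.939 -0.262
outer loop
vertex -2.854 2.562 -2.564
vertex -2.707 2.791 -3.26
vertex -2.163 2.777 -2.749
endloop
endfacet
facet normal 0.137 -0.047 -0.989
outer loop
vertex -2.707 2.791 -3.26
vertex -2.944 3.496 -3.326
vertex -2.219 3.354 -3.219
endloop
endfacet
facet normal 0.471 0.803 0.364
outer loop
vertex -2.063 3.473 -2.499
vertex -2.546 3.918 -2.856
vertex -2.693 3.689 -2.16
endloop
endfacet
facet normal 0.524 0.252 0.813
outer loop
vertex -2.063 3.473 -2.499
vertex -2.693 3.689 -2.16
vertex -2.456 2.984 -2.094
endloop
endfacet
facet normal 0.837 -0.287 0.465
outer loop
vertex -2.063 3.473 -2.499
vertex -2.456 2.984 -2.094
vertex -2.163 2.777 -2.749
endloop
endfacet
facet normal 0.977 -0.068 -0.200
outer loop
vertex -2.063 3.473 -2.499
vertex -2.163 2.777 -2.749
vertex -2.219 3.354 -3.219
endloop
endfacet
facet normal 0.752 0.605 -0.263
outer loop
vertex -2.063 3.473 -2.499
vertex -2.219 3.354 -3.219
vertex -2.546 3.918 -2.856
endloop
endfacet
facet normal -0.222 0.939 0.262
outer loop
vertex -2.693 3.689 -2.16
vertex -2.546 3.918 -2.856
vertex -3.237 3.703 -2.671
endloop
endfacet
facet normal -0.137 0.047 0.989
outer loop
vertex -2.456 2.984 -2.094
vertex -2.693 3.689 -2.16
vertex -3.181 3.126 -2.201
endloop
endfacet
facet normal 0.371 -0.825 0.427
outer loop
vertex -2.163 2.777 -2.749
vertex -2.456 2.984 -2.094
vertex -2.854 2.562 -2.564
endloop
endfacet
facet normal 0.598 -0.471 -0.649
outer loop
vertex -2.219 3.354 -3.219
vertex -2.163 2.777 -2.749
vertex -2.707 2.791 -3.26
endloop
endfacet
facet normal 0.232 0.618 -0.751
outer loop
vertex -2.546 3.918 -2.856
vertex -2.219 3.354 -3.219
vertex -2.944 3.496 -3.326
endloop
endfacet
facet normal -0.775 -0.356 -0.522
outer loop
vertex -1.318 -3.987 -2.016
vertex -1.419 -3.253 -2.367
vertex -0.313 -4.421 -3.21
endloop
endfacet
facet normal 0.123 -0.895 0.429
outer loop
vertex 1.019 -3.807 -2.313
vertex -1.318 -3.987 -2.016
vertex -0.313 -4.421 -3.21
endloop
endfacet
facet normal -0.775 -0.358 -0.521
outer loop
vertex -0.313 -4.421 -3.21
vertex -1.419 -3.253 -2.367
vertex -0.415 -3.687 -3.562
endloop
endfacet
facet normal 0.620 -0.268 -0.738
outer loop
vertex -0.415 -3.687 -3.562
vertex 1.019 -3.807 -2.313
vertex -0.313 -4.421 -3.21
endloop
endfacet
facet normal -0.620 0.267 0.738
outer loop
vertex -1.318 -3.987 -2.016
vertex -0.087 -2.639 -1.47
vertex -1.419 -3.253 -2.367
endloop
endfacet
facet normal 0.123 -0.895 0.429
outer loop
vertex 0.015 -3.373 -1.118
vertex -1.318 -3.987 -2.016
vertex 1.019 -3.807 -2.313
endloop
endfacet
facet normal -0.620 0.268 0.738
outer loop
vertex 0.015 -3.373 -1.118
vertex -0.087 -2.639 -1.47
vertex -1.318 -3.987 -2.016
endloop
endfacet
facet normal -0.124 0.895 -0.429
outer loop
vertex -1.419 -3.253 -2.367
vertex -0.087 -2.639 -1.47
vertex -0.415 -3.687 -3.562
endloop
endfacet
facet normal 0.620 -0.267 -0.738
outer loop
vertex 0.918 -3.073 -2.664
vertex 1.019 -3.807 -2.313
vertex -0.415 -3.687 -3.562
endloop
endfacet
facet normal -0.123 0.895 -0.429
outer loop
vertex -0.415 -3.687 -3.562
vertex -0.087 -2.639 -1.47
vertex 0.918 -3.073 -2.664
endloop
endfacet
facet normal 0.775 0.356 0.522
outer loop
vertex 0.918 -3.073 -2.664
vertex 0.015 -3.373 -1.118
vertex 1.019 -3.807 -2.313
endloop
endfacet
facet normal 0.774 0.358 0.522
outer loop
vertex -0.087 -2.639 -1.47
vertex 0.015 -3.373 -1.118
vertex 0.918 -3.073 -2.664
endloop
endfacet

endsolid
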